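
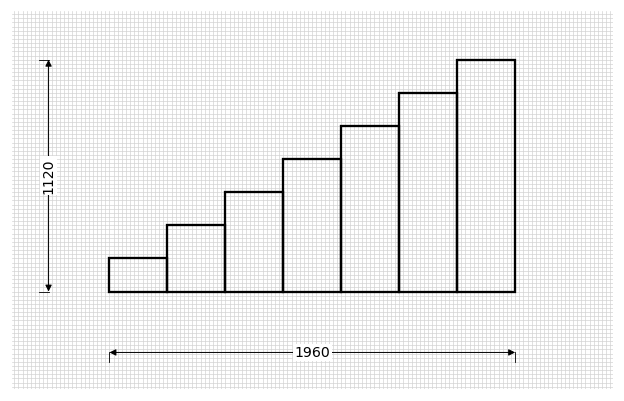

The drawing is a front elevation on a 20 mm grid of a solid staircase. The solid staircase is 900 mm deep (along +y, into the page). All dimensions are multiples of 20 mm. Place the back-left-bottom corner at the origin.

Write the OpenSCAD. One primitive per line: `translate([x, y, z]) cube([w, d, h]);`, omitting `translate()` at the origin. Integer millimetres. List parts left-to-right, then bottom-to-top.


cube([280, 900, 160]);
translate([280, 0, 0]) cube([280, 900, 320]);
translate([560, 0, 0]) cube([280, 900, 480]);
translate([840, 0, 0]) cube([280, 900, 640]);
translate([1120, 0, 0]) cube([280, 900, 800]);
translate([1400, 0, 0]) cube([280, 900, 960]);
translate([1680, 0, 0]) cube([280, 900, 1120]);


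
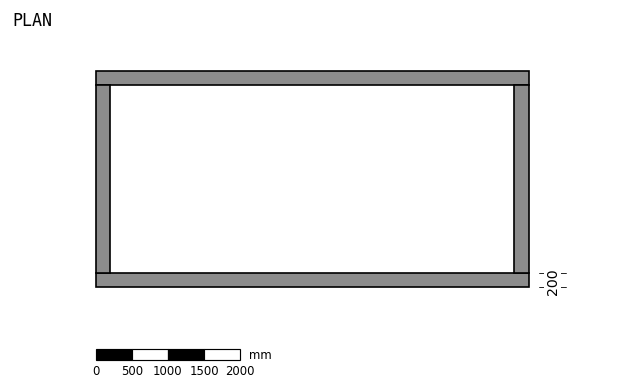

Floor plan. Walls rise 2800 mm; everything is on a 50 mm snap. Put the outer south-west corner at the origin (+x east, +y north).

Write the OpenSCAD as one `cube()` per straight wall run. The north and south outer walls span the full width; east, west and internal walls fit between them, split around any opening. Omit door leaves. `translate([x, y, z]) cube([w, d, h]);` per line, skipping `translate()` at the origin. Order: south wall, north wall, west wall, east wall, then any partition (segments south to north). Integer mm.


cube([6000, 200, 2800]);
translate([0, 2800, 0]) cube([6000, 200, 2800]);
translate([0, 200, 0]) cube([200, 2600, 2800]);
translate([5800, 200, 0]) cube([200, 2600, 2800]);


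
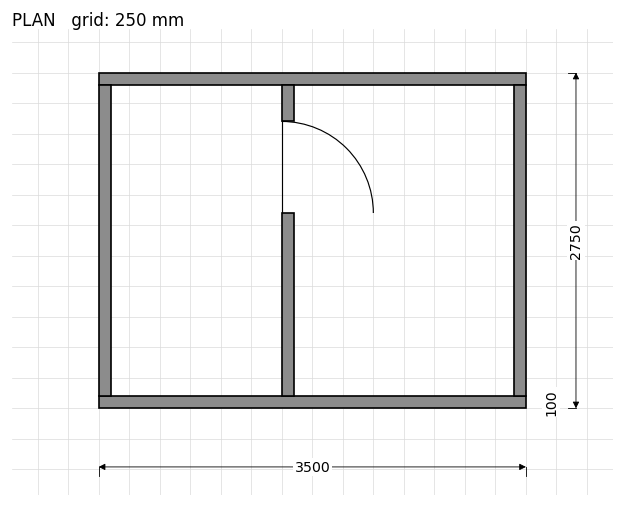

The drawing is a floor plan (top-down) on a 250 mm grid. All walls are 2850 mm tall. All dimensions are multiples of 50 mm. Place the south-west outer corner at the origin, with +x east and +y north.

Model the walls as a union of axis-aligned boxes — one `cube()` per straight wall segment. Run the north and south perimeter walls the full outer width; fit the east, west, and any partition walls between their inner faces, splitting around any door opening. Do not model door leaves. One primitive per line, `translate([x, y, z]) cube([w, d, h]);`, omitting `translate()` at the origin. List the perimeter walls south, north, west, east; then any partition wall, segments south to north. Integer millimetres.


cube([3500, 100, 2850]);
translate([0, 2650, 0]) cube([3500, 100, 2850]);
translate([0, 100, 0]) cube([100, 2550, 2850]);
translate([3400, 100, 0]) cube([100, 2550, 2850]);
translate([1500, 100, 0]) cube([100, 1500, 2850]);
translate([1500, 2350, 0]) cube([100, 300, 2850]);


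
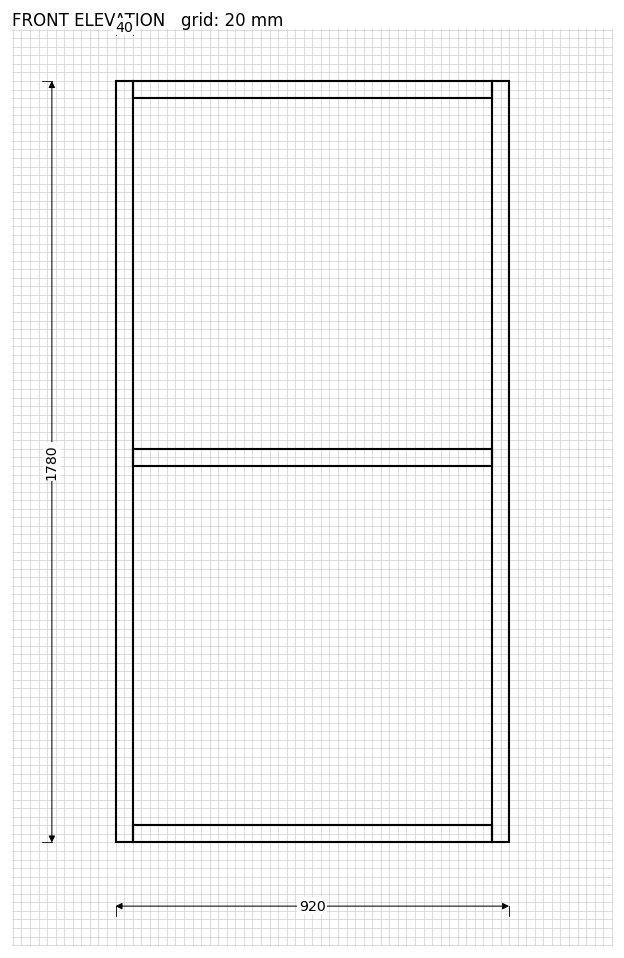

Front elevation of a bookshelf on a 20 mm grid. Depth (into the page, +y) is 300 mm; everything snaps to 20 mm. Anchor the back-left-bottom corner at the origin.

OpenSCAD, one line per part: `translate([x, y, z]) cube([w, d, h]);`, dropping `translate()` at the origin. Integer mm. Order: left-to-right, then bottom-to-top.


cube([40, 300, 1780]);
translate([40, 0, 0]) cube([840, 300, 40]);
translate([40, 0, 880]) cube([840, 300, 40]);
translate([40, 0, 1740]) cube([840, 300, 40]);
translate([880, 0, 0]) cube([40, 300, 1780]);


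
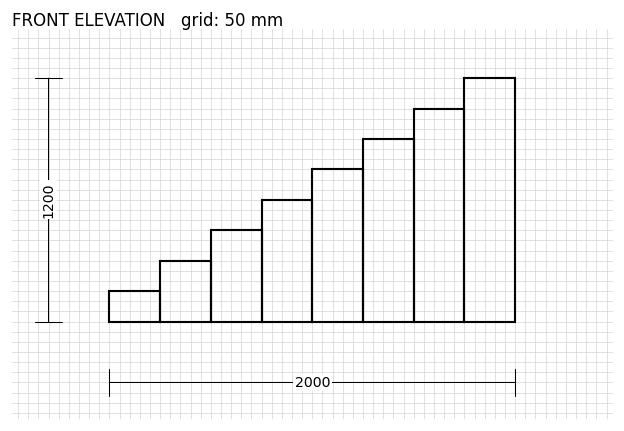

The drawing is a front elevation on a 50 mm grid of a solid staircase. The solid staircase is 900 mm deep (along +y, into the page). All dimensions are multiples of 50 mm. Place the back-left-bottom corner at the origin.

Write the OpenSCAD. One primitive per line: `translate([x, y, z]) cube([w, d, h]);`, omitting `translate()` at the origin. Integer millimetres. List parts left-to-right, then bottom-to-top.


cube([250, 900, 150]);
translate([250, 0, 0]) cube([250, 900, 300]);
translate([500, 0, 0]) cube([250, 900, 450]);
translate([750, 0, 0]) cube([250, 900, 600]);
translate([1000, 0, 0]) cube([250, 900, 750]);
translate([1250, 0, 0]) cube([250, 900, 900]);
translate([1500, 0, 0]) cube([250, 900, 1050]);
translate([1750, 0, 0]) cube([250, 900, 1200]);


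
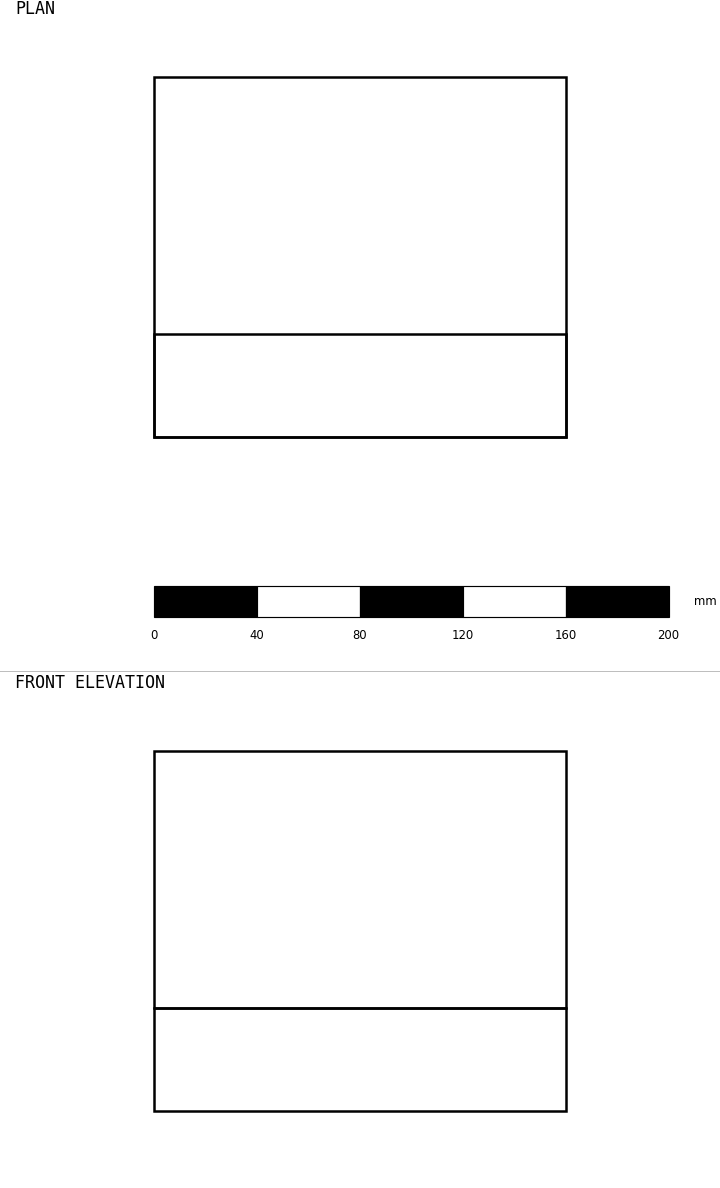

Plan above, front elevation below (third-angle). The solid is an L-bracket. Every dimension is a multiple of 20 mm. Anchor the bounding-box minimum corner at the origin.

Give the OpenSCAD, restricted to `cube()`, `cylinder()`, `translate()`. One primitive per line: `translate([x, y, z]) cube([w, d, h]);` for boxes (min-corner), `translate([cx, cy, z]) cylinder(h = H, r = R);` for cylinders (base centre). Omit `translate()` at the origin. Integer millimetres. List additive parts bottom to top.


cube([160, 140, 40]);
translate([0, 0, 40]) cube([160, 40, 100]);


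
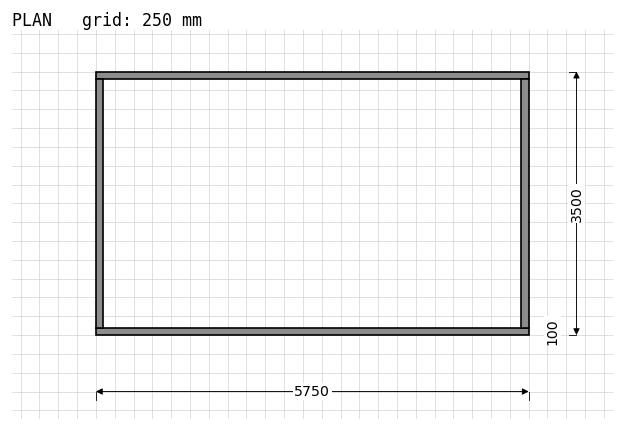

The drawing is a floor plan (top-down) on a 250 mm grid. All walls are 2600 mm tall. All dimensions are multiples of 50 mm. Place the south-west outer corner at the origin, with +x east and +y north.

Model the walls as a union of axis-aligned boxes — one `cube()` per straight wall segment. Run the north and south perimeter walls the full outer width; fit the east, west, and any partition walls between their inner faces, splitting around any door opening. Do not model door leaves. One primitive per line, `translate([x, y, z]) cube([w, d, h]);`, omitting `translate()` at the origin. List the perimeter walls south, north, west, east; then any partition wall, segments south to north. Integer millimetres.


cube([5750, 100, 2600]);
translate([0, 3400, 0]) cube([5750, 100, 2600]);
translate([0, 100, 0]) cube([100, 3300, 2600]);
translate([5650, 100, 0]) cube([100, 3300, 2600]);


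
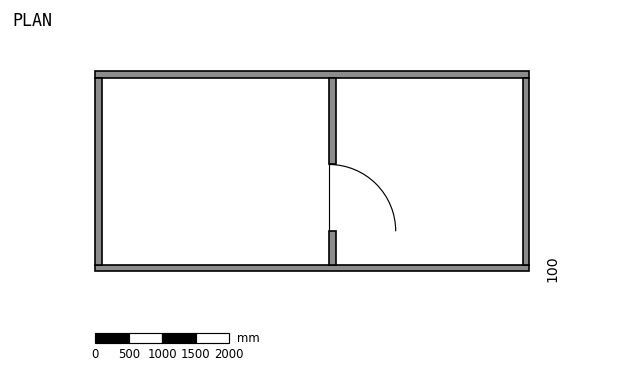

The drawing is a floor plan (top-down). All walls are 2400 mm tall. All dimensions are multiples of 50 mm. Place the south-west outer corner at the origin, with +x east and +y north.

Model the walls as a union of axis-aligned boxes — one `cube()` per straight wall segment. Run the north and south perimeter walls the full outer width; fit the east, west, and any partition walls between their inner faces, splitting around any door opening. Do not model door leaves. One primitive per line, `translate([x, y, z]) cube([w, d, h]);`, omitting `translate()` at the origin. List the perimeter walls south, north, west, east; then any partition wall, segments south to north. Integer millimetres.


cube([6500, 100, 2400]);
translate([0, 2900, 0]) cube([6500, 100, 2400]);
translate([0, 100, 0]) cube([100, 2800, 2400]);
translate([6400, 100, 0]) cube([100, 2800, 2400]);
translate([3500, 100, 0]) cube([100, 500, 2400]);
translate([3500, 1600, 0]) cube([100, 1300, 2400]);


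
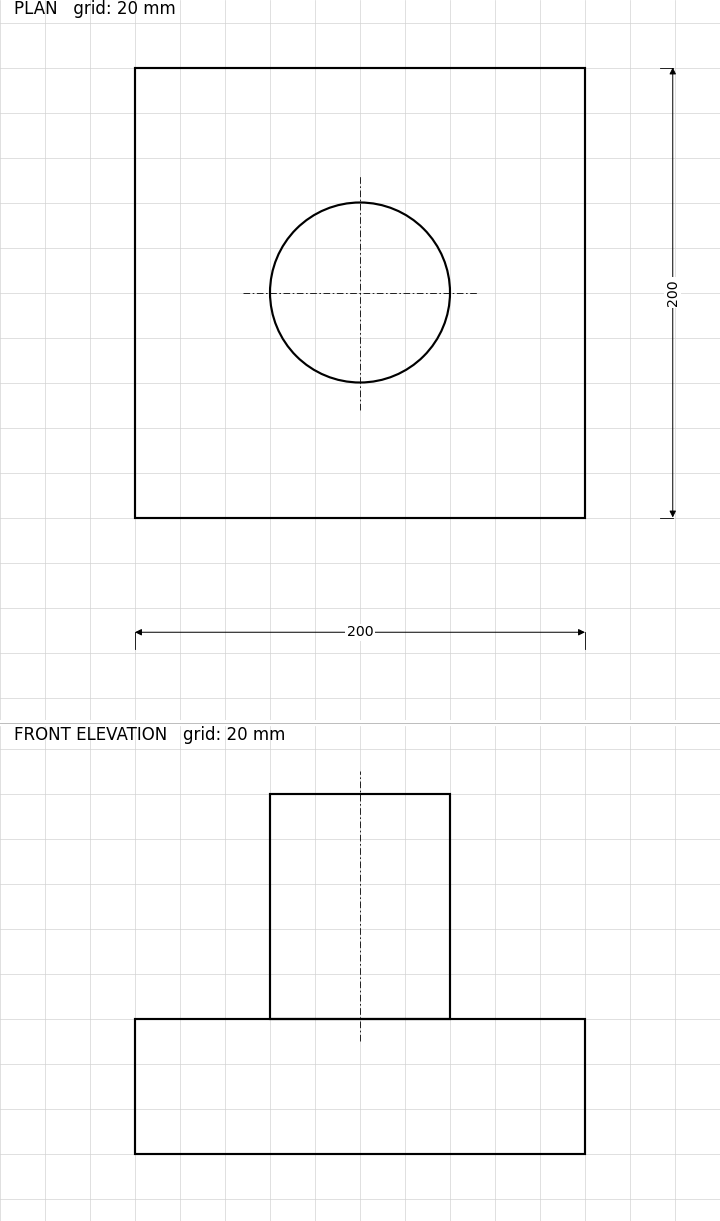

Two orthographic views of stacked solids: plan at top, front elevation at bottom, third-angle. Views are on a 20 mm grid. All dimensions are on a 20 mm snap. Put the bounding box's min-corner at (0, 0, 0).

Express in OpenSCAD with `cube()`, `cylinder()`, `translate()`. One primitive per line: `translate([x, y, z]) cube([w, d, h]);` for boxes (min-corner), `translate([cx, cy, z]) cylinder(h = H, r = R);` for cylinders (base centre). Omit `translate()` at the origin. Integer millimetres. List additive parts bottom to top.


cube([200, 200, 60]);
translate([100, 100, 60]) cylinder(h = 100, r = 40);


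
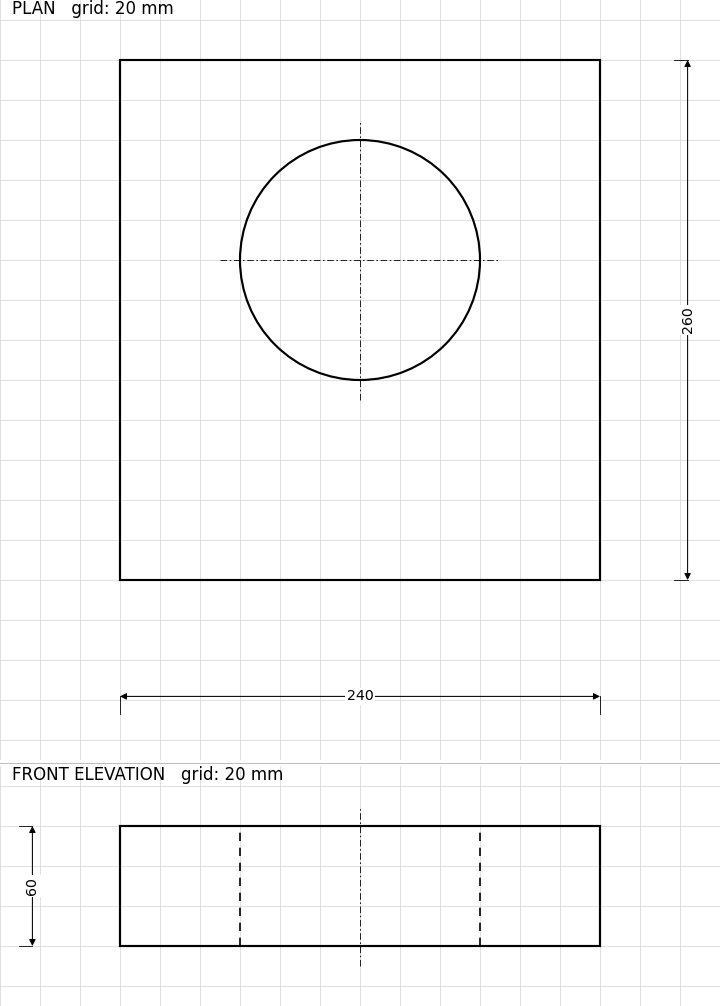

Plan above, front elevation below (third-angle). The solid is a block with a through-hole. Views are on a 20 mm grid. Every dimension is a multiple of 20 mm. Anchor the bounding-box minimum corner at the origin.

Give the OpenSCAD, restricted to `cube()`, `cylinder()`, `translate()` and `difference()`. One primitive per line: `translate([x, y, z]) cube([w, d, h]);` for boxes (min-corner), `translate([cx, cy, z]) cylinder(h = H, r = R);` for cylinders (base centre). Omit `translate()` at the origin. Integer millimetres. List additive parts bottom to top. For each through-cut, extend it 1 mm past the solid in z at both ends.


difference() {
  cube([240, 260, 60]);
  translate([120, 160, -1]) cylinder(h = 62, r = 60);
}


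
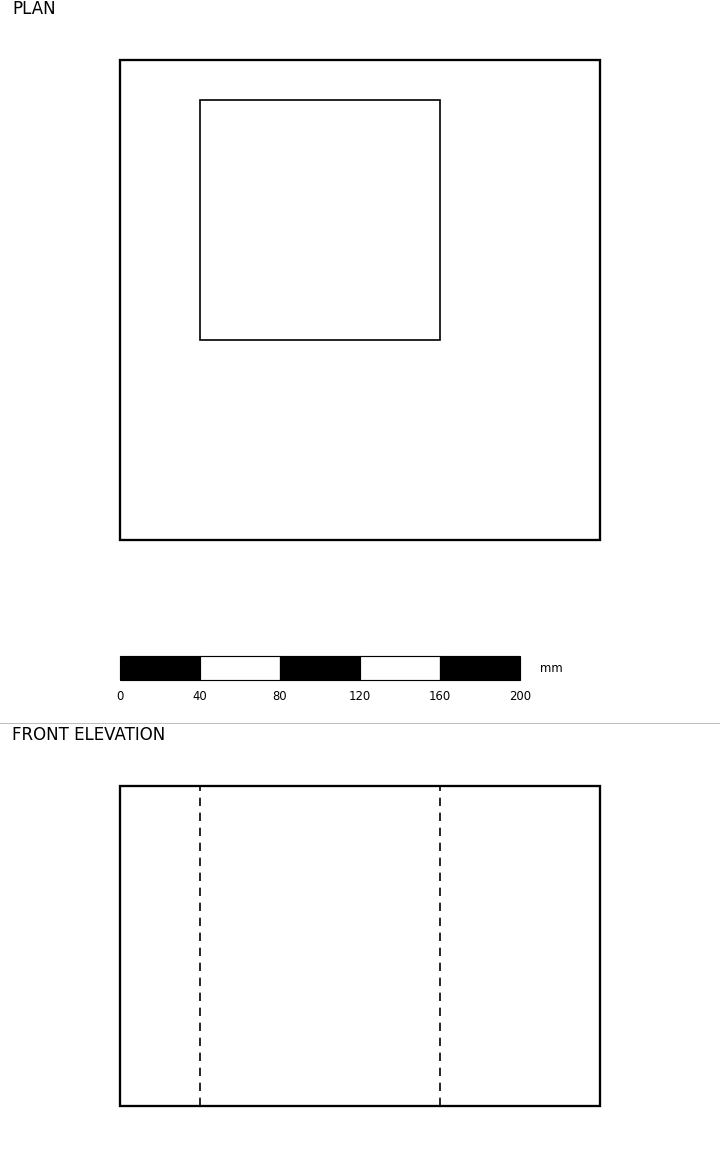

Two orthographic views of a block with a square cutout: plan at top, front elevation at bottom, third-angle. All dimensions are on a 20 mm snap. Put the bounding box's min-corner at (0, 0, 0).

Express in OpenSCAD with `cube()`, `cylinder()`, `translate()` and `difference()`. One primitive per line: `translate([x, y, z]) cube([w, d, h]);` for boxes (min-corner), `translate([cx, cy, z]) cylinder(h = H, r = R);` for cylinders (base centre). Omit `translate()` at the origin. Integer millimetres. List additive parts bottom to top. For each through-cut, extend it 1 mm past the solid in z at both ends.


difference() {
  cube([240, 240, 160]);
  translate([40, 100, -1]) cube([120, 120, 162]);
}


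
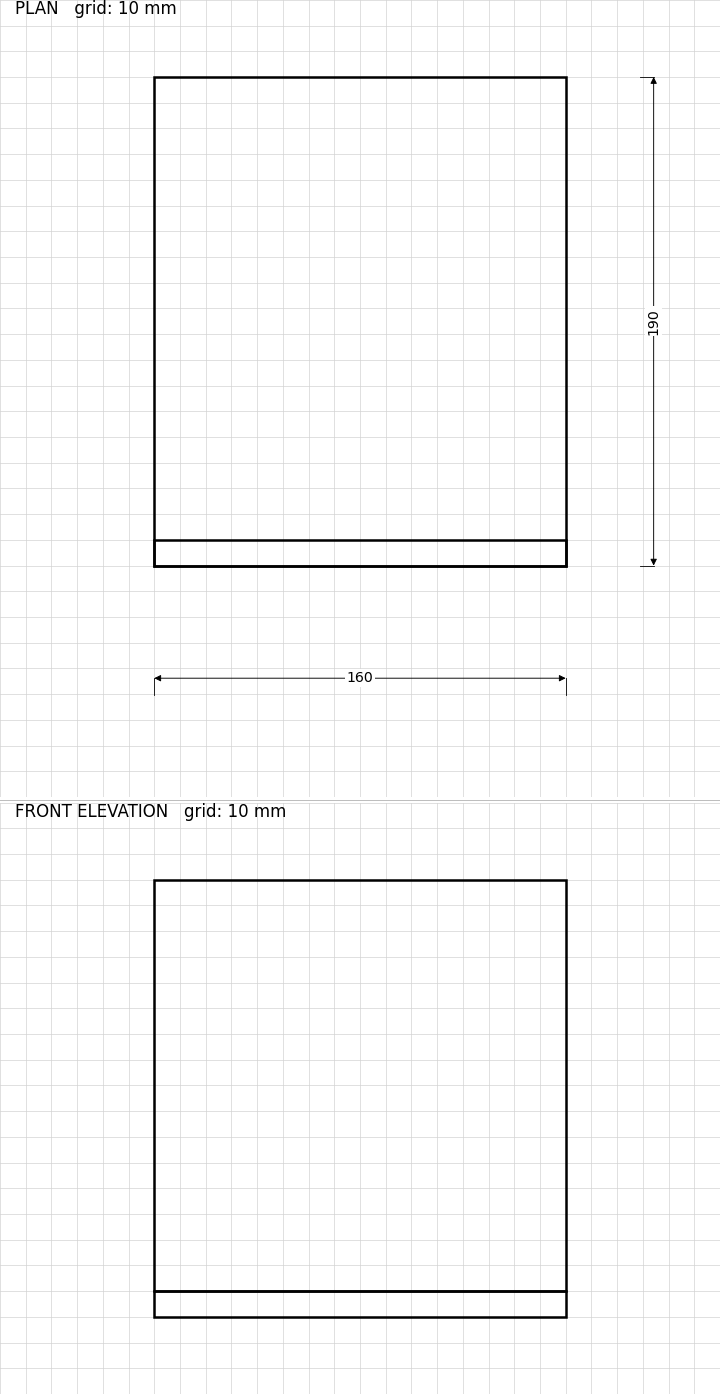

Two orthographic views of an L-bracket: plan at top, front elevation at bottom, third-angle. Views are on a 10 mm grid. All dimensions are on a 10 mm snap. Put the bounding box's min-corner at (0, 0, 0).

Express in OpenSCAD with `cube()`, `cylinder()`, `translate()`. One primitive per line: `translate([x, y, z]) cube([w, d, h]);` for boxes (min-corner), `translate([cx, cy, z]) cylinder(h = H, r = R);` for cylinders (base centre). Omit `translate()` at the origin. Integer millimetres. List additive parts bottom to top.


cube([160, 190, 10]);
translate([0, 0, 10]) cube([160, 10, 160]);


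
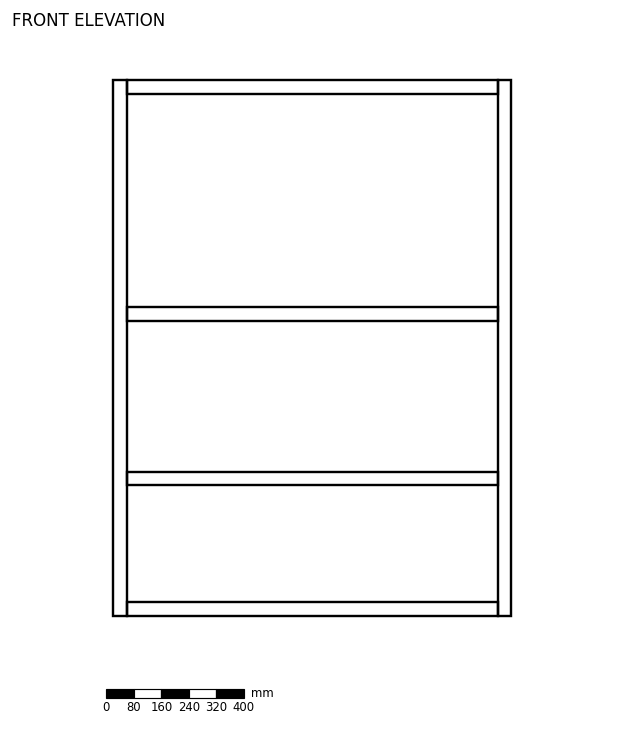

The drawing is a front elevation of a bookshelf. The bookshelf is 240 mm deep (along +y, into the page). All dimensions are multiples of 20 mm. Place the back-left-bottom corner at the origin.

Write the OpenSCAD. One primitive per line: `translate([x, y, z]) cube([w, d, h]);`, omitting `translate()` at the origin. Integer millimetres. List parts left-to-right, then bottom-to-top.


cube([40, 240, 1560]);
translate([40, 0, 0]) cube([1080, 240, 40]);
translate([40, 0, 380]) cube([1080, 240, 40]);
translate([40, 0, 860]) cube([1080, 240, 40]);
translate([40, 0, 1520]) cube([1080, 240, 40]);
translate([1120, 0, 0]) cube([40, 240, 1560]);


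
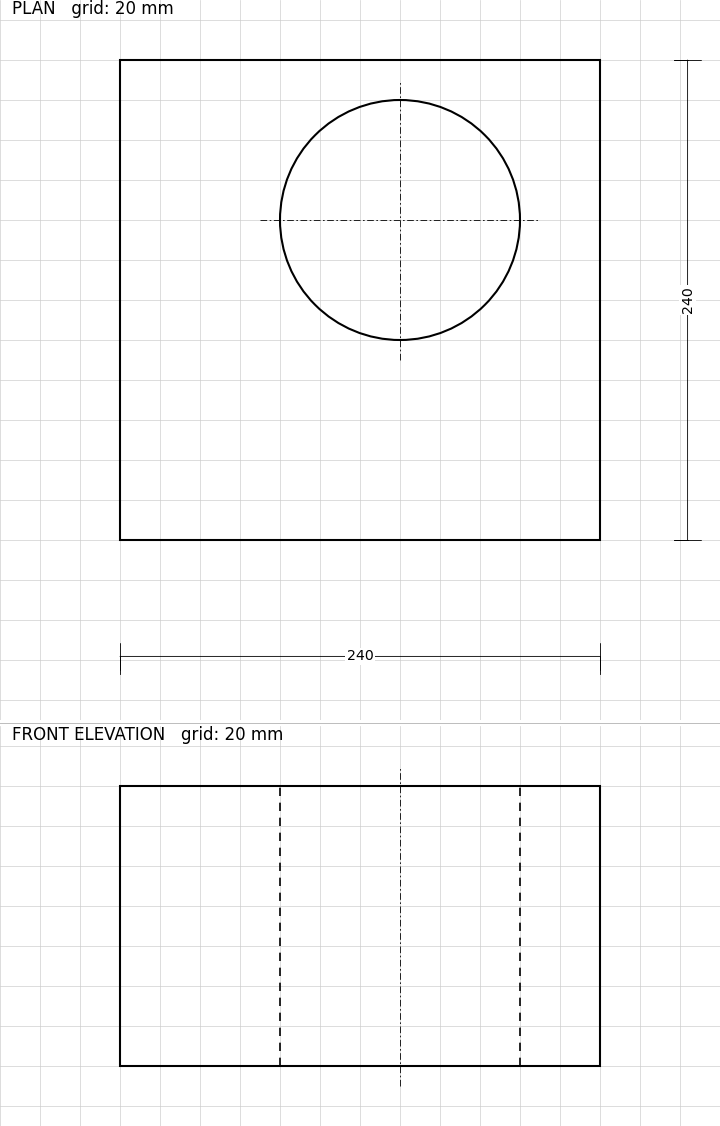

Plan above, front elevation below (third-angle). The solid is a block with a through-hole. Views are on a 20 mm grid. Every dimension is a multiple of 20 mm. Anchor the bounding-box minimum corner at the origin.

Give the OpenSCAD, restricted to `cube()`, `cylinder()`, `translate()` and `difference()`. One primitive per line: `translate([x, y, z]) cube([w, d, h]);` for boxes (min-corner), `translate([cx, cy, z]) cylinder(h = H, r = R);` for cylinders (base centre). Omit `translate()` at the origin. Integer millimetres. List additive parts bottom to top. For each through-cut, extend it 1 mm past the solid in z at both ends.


difference() {
  cube([240, 240, 140]);
  translate([140, 160, -1]) cylinder(h = 142, r = 60);
}


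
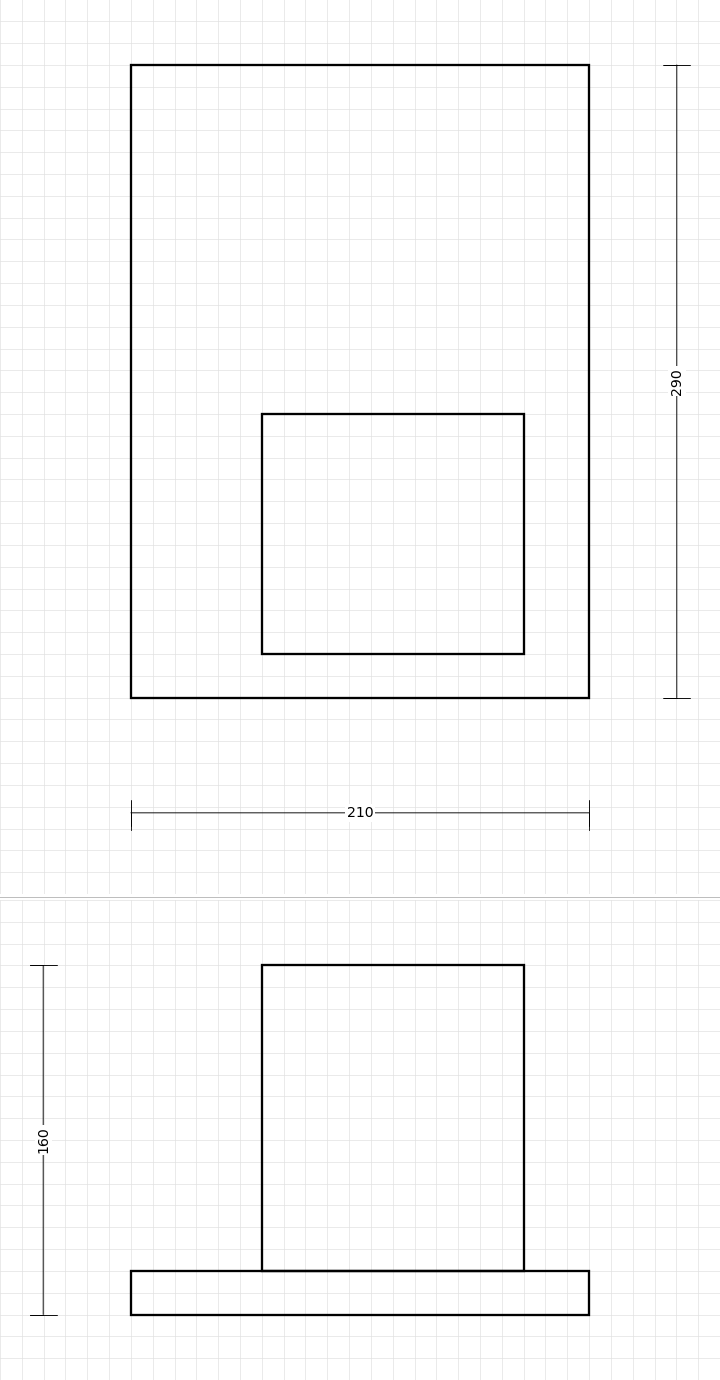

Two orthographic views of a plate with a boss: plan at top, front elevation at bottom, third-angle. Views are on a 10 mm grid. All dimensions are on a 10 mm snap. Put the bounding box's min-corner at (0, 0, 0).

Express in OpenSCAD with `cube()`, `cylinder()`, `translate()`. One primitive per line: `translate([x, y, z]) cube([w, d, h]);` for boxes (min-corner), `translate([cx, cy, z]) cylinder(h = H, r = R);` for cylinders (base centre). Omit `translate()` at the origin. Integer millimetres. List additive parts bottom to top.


cube([210, 290, 20]);
translate([60, 20, 20]) cube([120, 110, 140]);


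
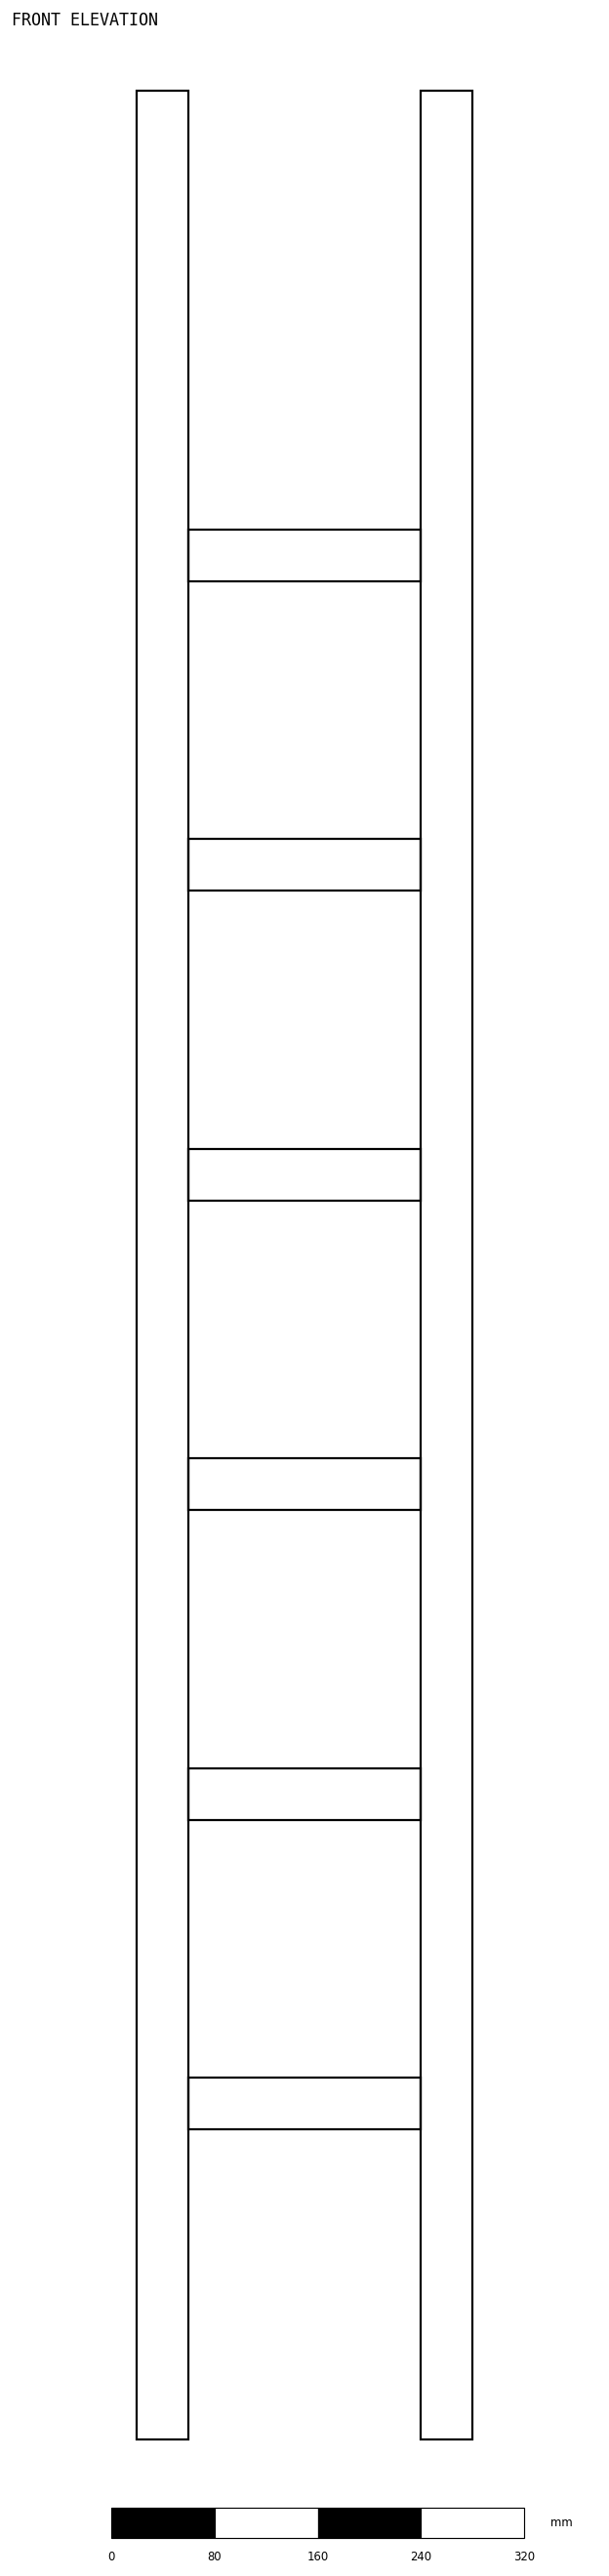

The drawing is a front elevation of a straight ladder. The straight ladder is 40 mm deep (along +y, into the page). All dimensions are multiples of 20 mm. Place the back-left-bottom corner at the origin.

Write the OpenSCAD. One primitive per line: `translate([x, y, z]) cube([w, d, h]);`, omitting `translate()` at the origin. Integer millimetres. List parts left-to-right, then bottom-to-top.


cube([40, 40, 1820]);
translate([40, 0, 240]) cube([180, 40, 40]);
translate([40, 0, 480]) cube([180, 40, 40]);
translate([40, 0, 720]) cube([180, 40, 40]);
translate([40, 0, 960]) cube([180, 40, 40]);
translate([40, 0, 1200]) cube([180, 40, 40]);
translate([40, 0, 1440]) cube([180, 40, 40]);
translate([220, 0, 0]) cube([40, 40, 1820]);


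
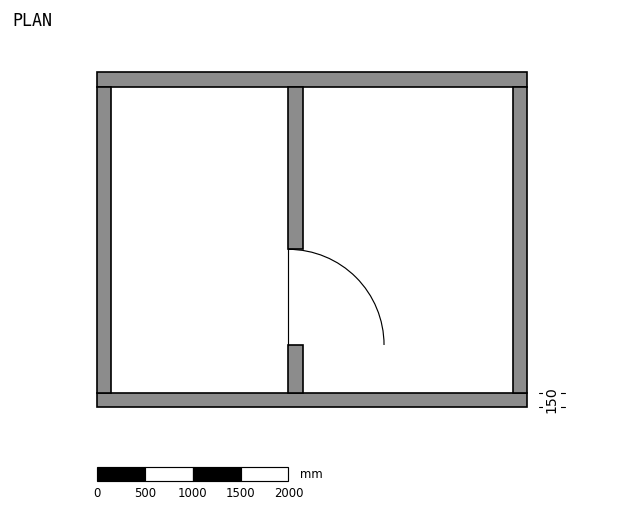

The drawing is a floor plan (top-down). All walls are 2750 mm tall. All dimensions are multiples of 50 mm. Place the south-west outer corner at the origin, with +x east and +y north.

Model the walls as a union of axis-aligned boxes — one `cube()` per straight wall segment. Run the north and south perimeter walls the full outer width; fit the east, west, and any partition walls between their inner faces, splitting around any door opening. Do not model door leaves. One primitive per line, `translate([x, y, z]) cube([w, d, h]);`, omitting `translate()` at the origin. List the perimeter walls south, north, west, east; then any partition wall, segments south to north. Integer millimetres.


cube([4500, 150, 2750]);
translate([0, 3350, 0]) cube([4500, 150, 2750]);
translate([0, 150, 0]) cube([150, 3200, 2750]);
translate([4350, 150, 0]) cube([150, 3200, 2750]);
translate([2000, 150, 0]) cube([150, 500, 2750]);
translate([2000, 1650, 0]) cube([150, 1700, 2750]);


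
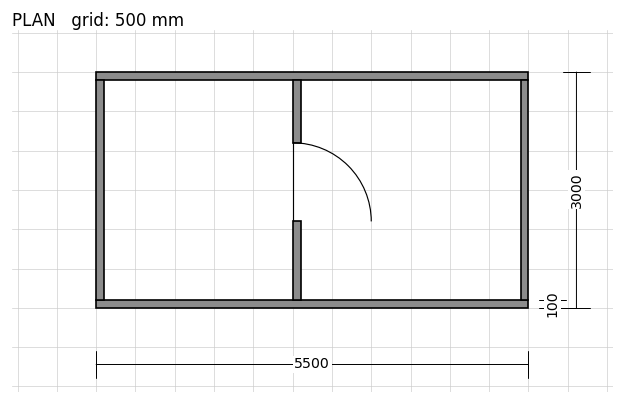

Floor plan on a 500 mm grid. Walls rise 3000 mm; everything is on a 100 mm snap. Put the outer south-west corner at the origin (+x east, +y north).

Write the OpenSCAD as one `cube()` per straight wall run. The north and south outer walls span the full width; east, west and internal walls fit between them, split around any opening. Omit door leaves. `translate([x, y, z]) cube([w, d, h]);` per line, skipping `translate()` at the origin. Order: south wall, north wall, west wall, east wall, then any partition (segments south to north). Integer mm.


cube([5500, 100, 3000]);
translate([0, 2900, 0]) cube([5500, 100, 3000]);
translate([0, 100, 0]) cube([100, 2800, 3000]);
translate([5400, 100, 0]) cube([100, 2800, 3000]);
translate([2500, 100, 0]) cube([100, 1000, 3000]);
translate([2500, 2100, 0]) cube([100, 800, 3000]);


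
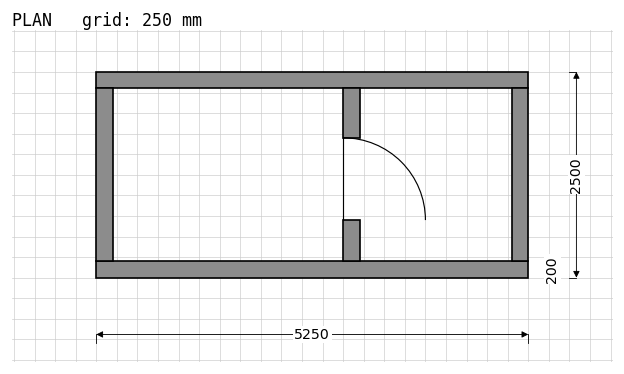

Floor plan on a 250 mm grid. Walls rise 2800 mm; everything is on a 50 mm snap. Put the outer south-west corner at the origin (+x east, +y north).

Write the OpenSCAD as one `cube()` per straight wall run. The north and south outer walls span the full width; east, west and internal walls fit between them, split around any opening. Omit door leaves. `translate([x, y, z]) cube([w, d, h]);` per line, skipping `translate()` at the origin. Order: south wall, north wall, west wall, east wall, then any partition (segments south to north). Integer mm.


cube([5250, 200, 2800]);
translate([0, 2300, 0]) cube([5250, 200, 2800]);
translate([0, 200, 0]) cube([200, 2100, 2800]);
translate([5050, 200, 0]) cube([200, 2100, 2800]);
translate([3000, 200, 0]) cube([200, 500, 2800]);
translate([3000, 1700, 0]) cube([200, 600, 2800]);


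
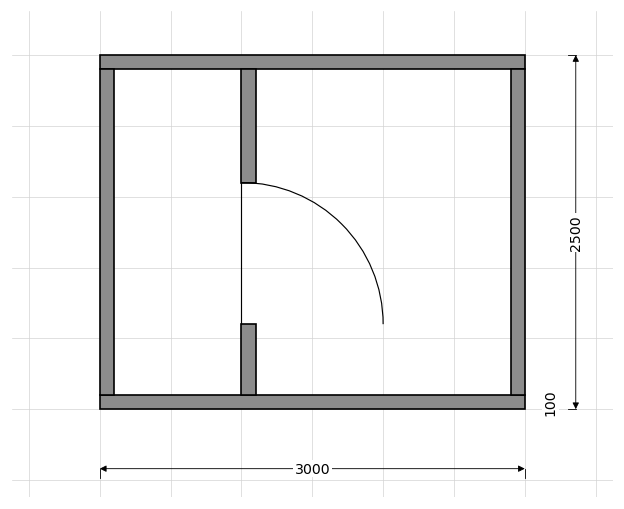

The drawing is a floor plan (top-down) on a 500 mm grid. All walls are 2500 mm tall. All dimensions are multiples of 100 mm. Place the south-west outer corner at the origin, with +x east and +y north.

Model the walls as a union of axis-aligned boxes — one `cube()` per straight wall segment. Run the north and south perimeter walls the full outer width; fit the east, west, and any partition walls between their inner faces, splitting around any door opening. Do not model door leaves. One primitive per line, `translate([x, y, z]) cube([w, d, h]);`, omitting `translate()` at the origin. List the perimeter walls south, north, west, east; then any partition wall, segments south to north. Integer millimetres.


cube([3000, 100, 2500]);
translate([0, 2400, 0]) cube([3000, 100, 2500]);
translate([0, 100, 0]) cube([100, 2300, 2500]);
translate([2900, 100, 0]) cube([100, 2300, 2500]);
translate([1000, 100, 0]) cube([100, 500, 2500]);
translate([1000, 1600, 0]) cube([100, 800, 2500]);


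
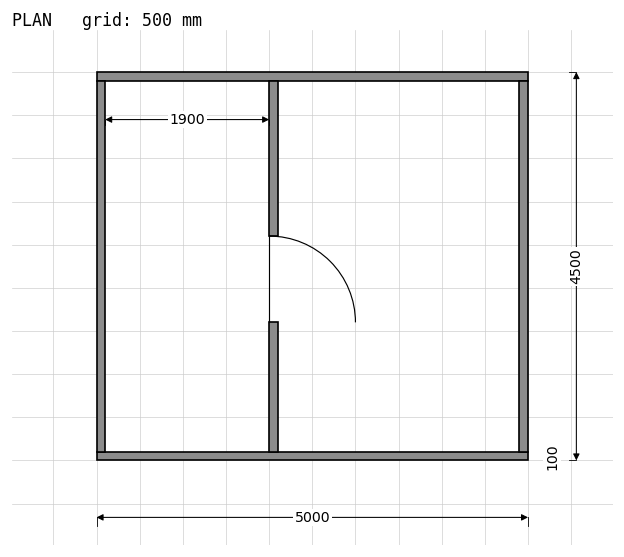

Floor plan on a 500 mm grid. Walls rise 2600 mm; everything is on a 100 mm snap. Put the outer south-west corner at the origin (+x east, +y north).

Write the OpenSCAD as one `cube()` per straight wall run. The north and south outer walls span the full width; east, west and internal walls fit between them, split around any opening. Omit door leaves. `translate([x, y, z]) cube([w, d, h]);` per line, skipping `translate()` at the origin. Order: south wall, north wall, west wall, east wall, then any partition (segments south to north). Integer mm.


cube([5000, 100, 2600]);
translate([0, 4400, 0]) cube([5000, 100, 2600]);
translate([0, 100, 0]) cube([100, 4300, 2600]);
translate([4900, 100, 0]) cube([100, 4300, 2600]);
translate([2000, 100, 0]) cube([100, 1500, 2600]);
translate([2000, 2600, 0]) cube([100, 1800, 2600]);


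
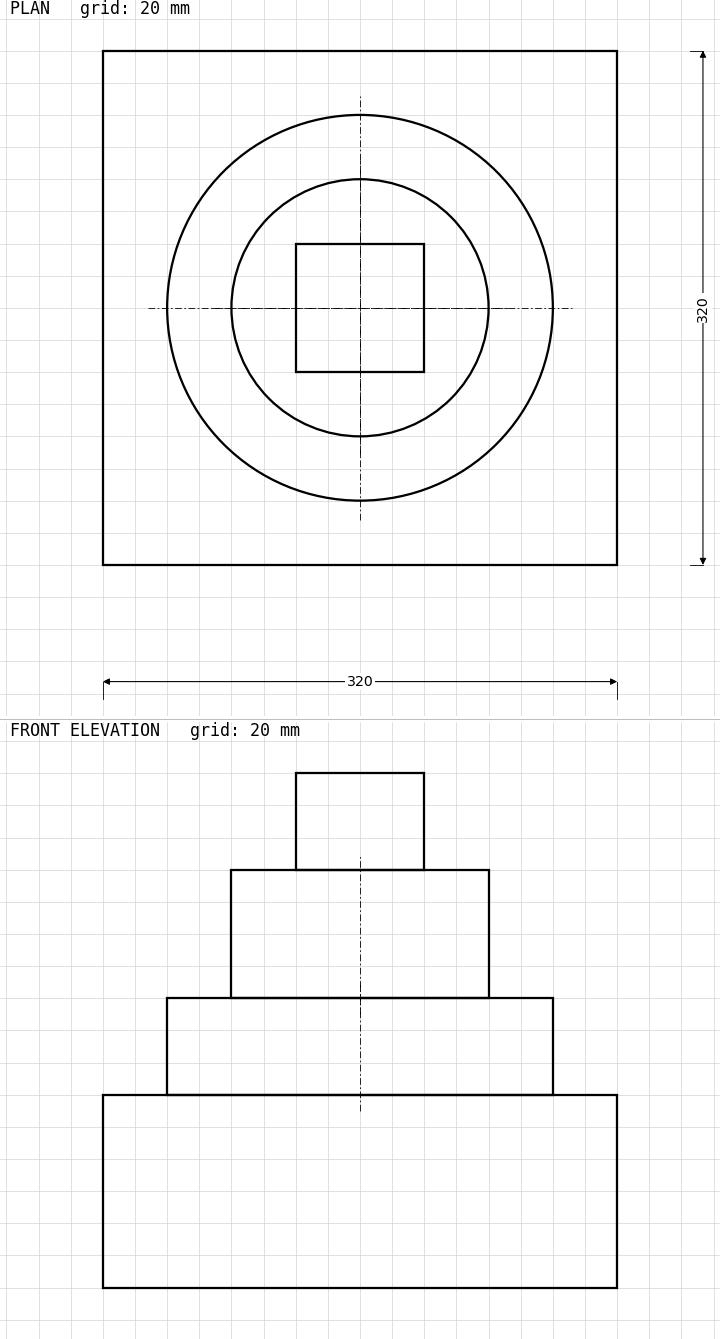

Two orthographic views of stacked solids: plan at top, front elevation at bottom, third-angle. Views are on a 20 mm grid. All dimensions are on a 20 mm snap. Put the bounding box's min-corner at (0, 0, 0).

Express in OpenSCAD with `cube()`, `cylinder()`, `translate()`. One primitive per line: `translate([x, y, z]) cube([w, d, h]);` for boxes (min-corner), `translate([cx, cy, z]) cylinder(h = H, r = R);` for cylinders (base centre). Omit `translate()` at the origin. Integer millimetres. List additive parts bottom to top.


cube([320, 320, 120]);
translate([160, 160, 120]) cylinder(h = 60, r = 120);
translate([160, 160, 180]) cylinder(h = 80, r = 80);
translate([120, 120, 260]) cube([80, 80, 60]);


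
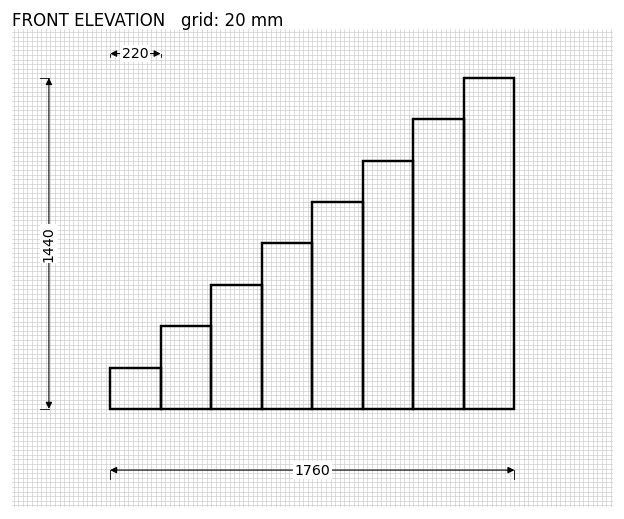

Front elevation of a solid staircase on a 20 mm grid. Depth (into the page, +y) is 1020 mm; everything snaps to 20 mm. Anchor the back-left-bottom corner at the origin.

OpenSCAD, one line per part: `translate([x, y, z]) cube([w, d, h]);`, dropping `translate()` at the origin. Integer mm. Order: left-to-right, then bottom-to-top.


cube([220, 1020, 180]);
translate([220, 0, 0]) cube([220, 1020, 360]);
translate([440, 0, 0]) cube([220, 1020, 540]);
translate([660, 0, 0]) cube([220, 1020, 720]);
translate([880, 0, 0]) cube([220, 1020, 900]);
translate([1100, 0, 0]) cube([220, 1020, 1080]);
translate([1320, 0, 0]) cube([220, 1020, 1260]);
translate([1540, 0, 0]) cube([220, 1020, 1440]);


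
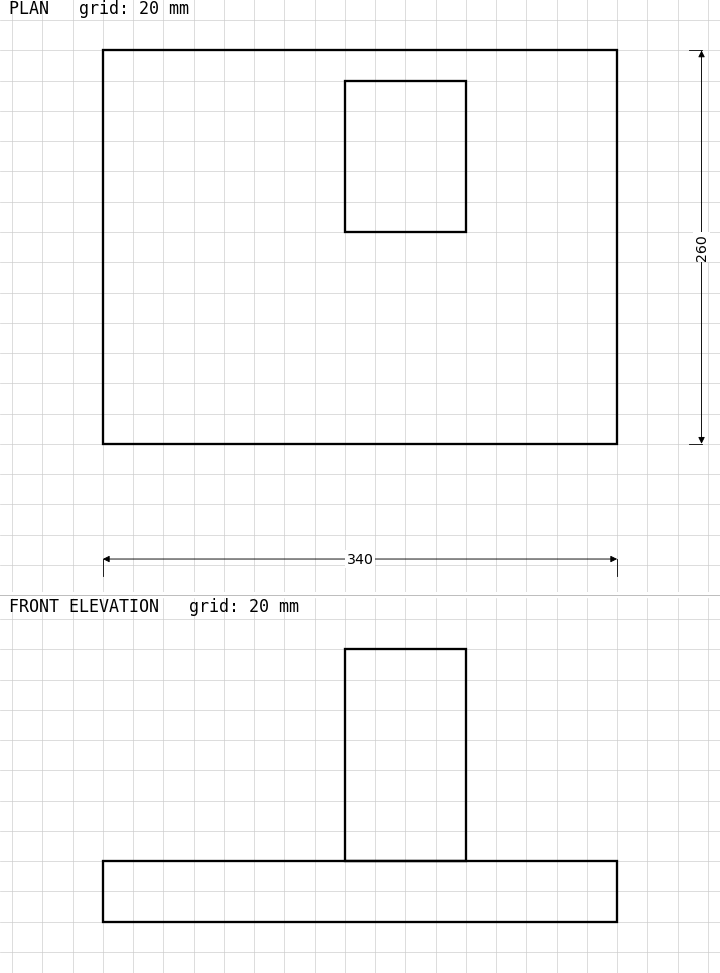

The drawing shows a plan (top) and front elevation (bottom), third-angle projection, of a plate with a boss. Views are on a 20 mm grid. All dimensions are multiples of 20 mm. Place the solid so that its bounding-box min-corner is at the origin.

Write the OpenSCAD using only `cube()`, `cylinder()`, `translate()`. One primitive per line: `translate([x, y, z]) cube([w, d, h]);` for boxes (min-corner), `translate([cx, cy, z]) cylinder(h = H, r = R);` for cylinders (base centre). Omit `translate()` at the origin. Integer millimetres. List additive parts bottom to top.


cube([340, 260, 40]);
translate([160, 140, 40]) cube([80, 100, 140]);


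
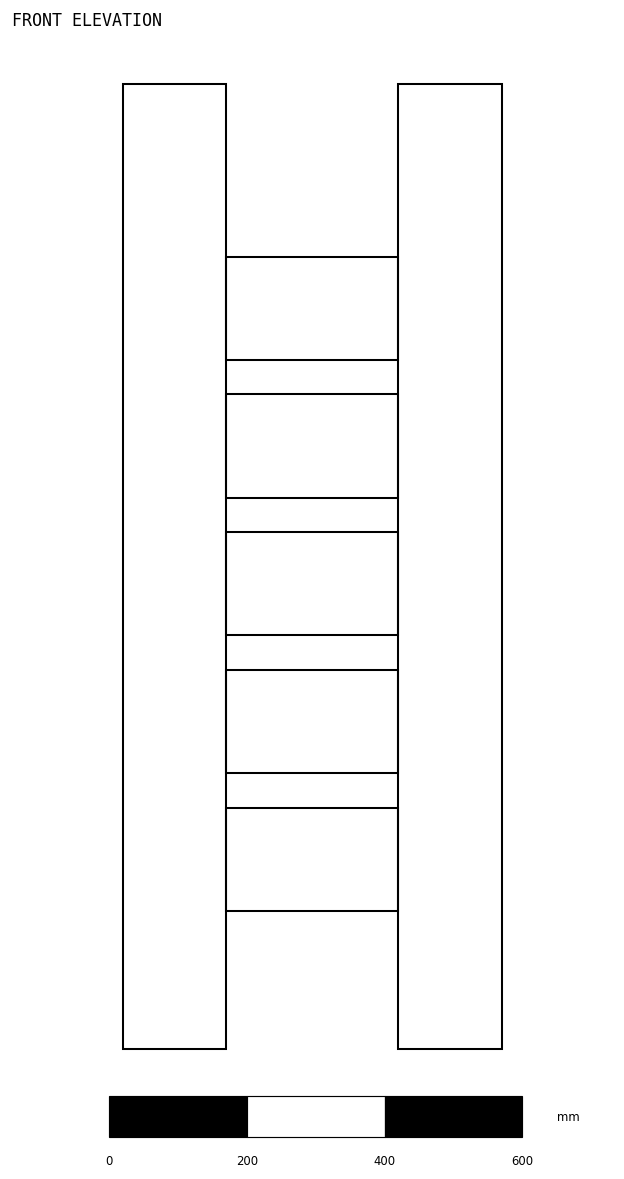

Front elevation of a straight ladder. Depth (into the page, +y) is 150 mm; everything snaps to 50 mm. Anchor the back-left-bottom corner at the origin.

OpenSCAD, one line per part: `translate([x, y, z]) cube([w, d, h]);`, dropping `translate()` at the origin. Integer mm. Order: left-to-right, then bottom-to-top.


cube([150, 150, 1400]);
translate([150, 0, 200]) cube([250, 150, 150]);
translate([150, 0, 400]) cube([250, 150, 150]);
translate([150, 0, 600]) cube([250, 150, 150]);
translate([150, 0, 800]) cube([250, 150, 150]);
translate([150, 0, 1000]) cube([250, 150, 150]);
translate([400, 0, 0]) cube([150, 150, 1400]);


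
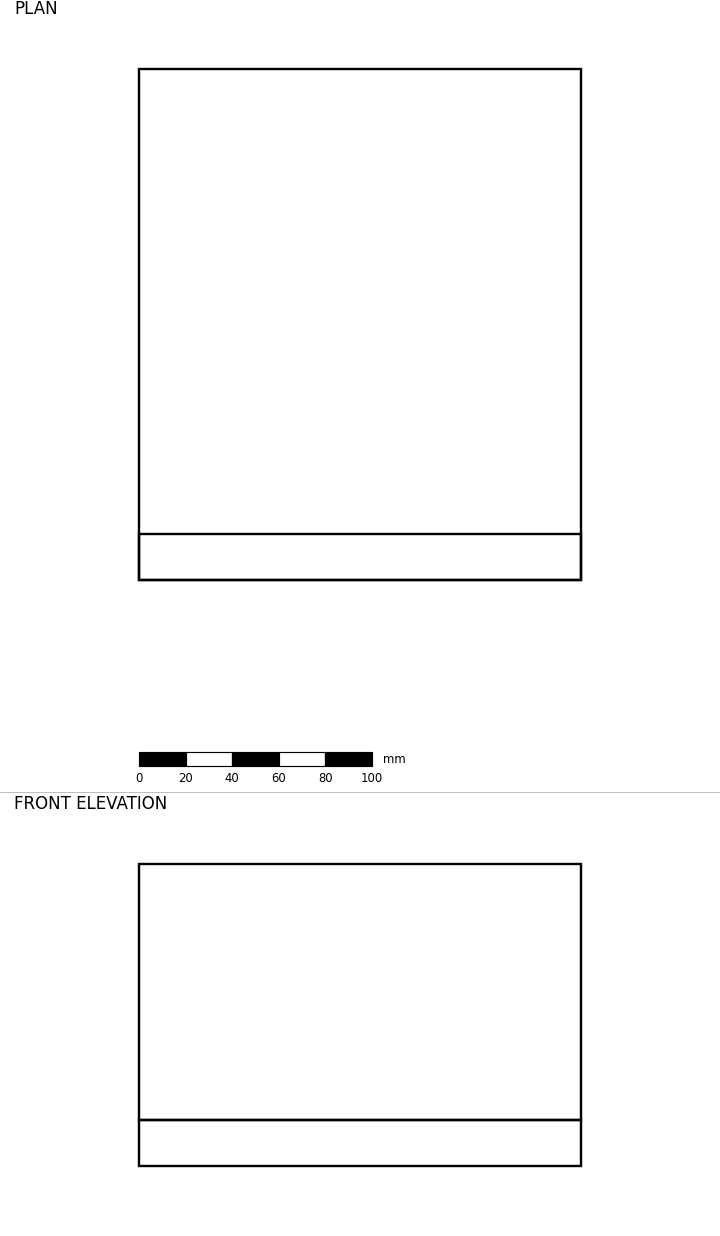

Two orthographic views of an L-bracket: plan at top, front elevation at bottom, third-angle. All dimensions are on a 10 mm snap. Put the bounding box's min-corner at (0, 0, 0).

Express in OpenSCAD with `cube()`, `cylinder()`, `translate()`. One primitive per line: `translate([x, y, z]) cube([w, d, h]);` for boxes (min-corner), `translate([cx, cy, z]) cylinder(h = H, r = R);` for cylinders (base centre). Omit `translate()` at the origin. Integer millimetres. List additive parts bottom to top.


cube([190, 220, 20]);
translate([0, 0, 20]) cube([190, 20, 110]);


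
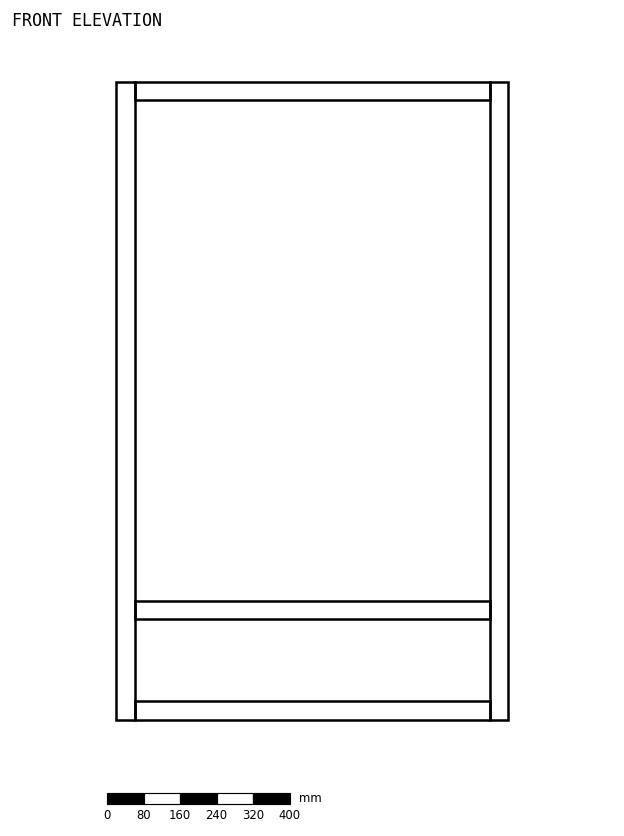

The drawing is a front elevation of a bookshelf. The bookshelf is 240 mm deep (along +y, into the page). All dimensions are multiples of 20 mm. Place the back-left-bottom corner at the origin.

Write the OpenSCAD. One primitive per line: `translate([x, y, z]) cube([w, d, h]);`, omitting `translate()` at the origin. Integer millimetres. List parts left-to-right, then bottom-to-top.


cube([40, 240, 1400]);
translate([40, 0, 0]) cube([780, 240, 40]);
translate([40, 0, 220]) cube([780, 240, 40]);
translate([40, 0, 1360]) cube([780, 240, 40]);
translate([820, 0, 0]) cube([40, 240, 1400]);


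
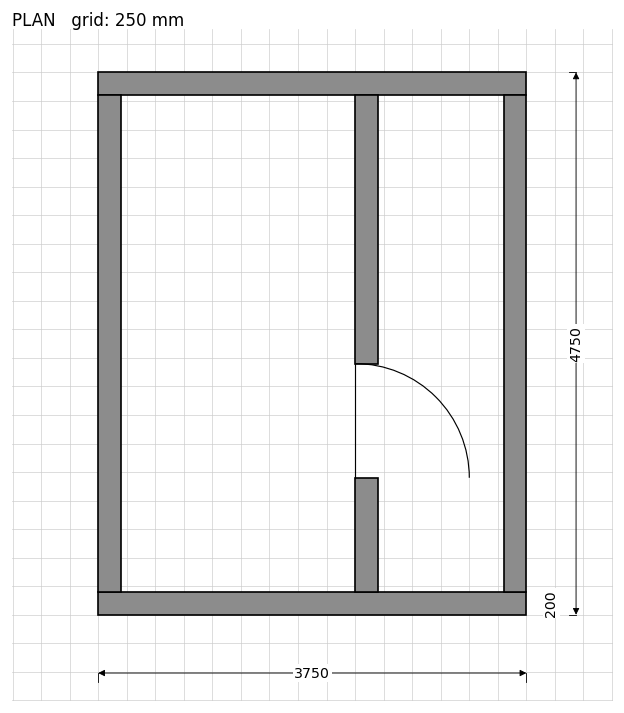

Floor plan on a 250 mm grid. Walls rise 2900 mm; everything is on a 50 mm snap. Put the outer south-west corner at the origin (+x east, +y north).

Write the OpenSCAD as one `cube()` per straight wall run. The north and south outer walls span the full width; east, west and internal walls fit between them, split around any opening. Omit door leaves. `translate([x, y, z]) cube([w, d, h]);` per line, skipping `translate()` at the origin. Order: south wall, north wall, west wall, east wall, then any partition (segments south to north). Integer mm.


cube([3750, 200, 2900]);
translate([0, 4550, 0]) cube([3750, 200, 2900]);
translate([0, 200, 0]) cube([200, 4350, 2900]);
translate([3550, 200, 0]) cube([200, 4350, 2900]);
translate([2250, 200, 0]) cube([200, 1000, 2900]);
translate([2250, 2200, 0]) cube([200, 2350, 2900]);


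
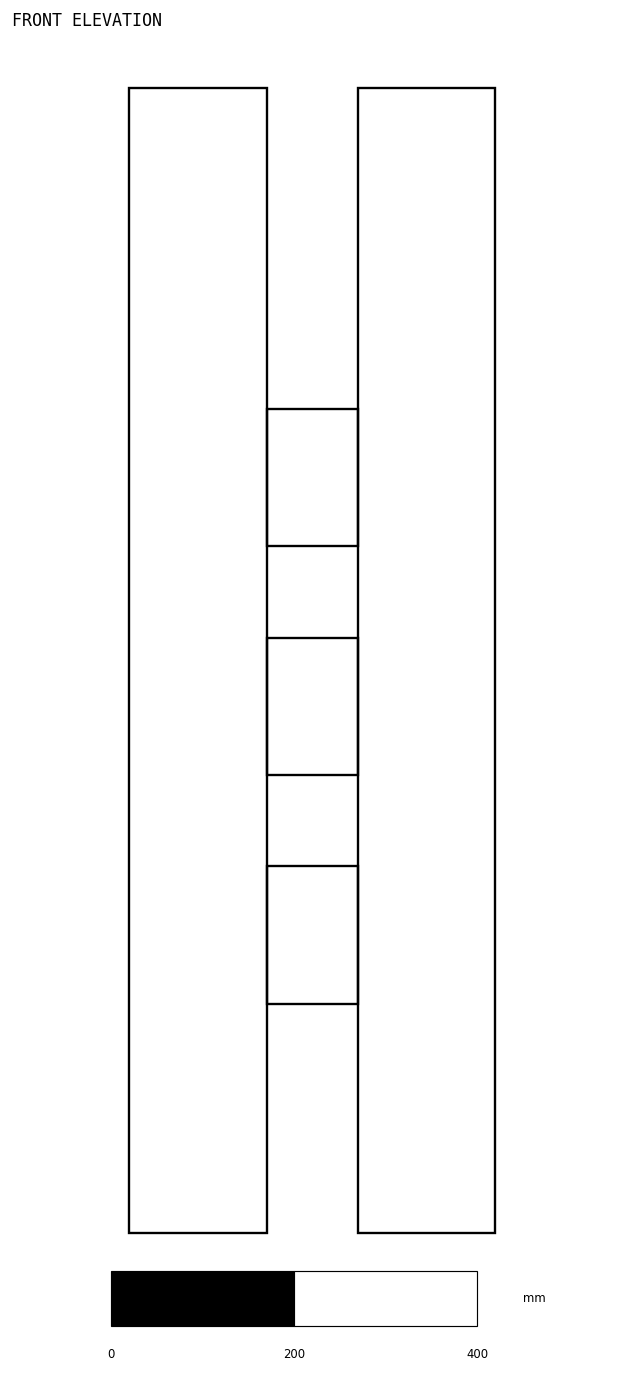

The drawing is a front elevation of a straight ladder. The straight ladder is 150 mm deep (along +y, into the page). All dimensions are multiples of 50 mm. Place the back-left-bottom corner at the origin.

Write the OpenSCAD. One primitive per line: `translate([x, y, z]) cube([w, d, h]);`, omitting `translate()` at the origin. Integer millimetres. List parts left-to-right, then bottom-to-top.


cube([150, 150, 1250]);
translate([150, 0, 250]) cube([100, 150, 150]);
translate([150, 0, 500]) cube([100, 150, 150]);
translate([150, 0, 750]) cube([100, 150, 150]);
translate([250, 0, 0]) cube([150, 150, 1250]);


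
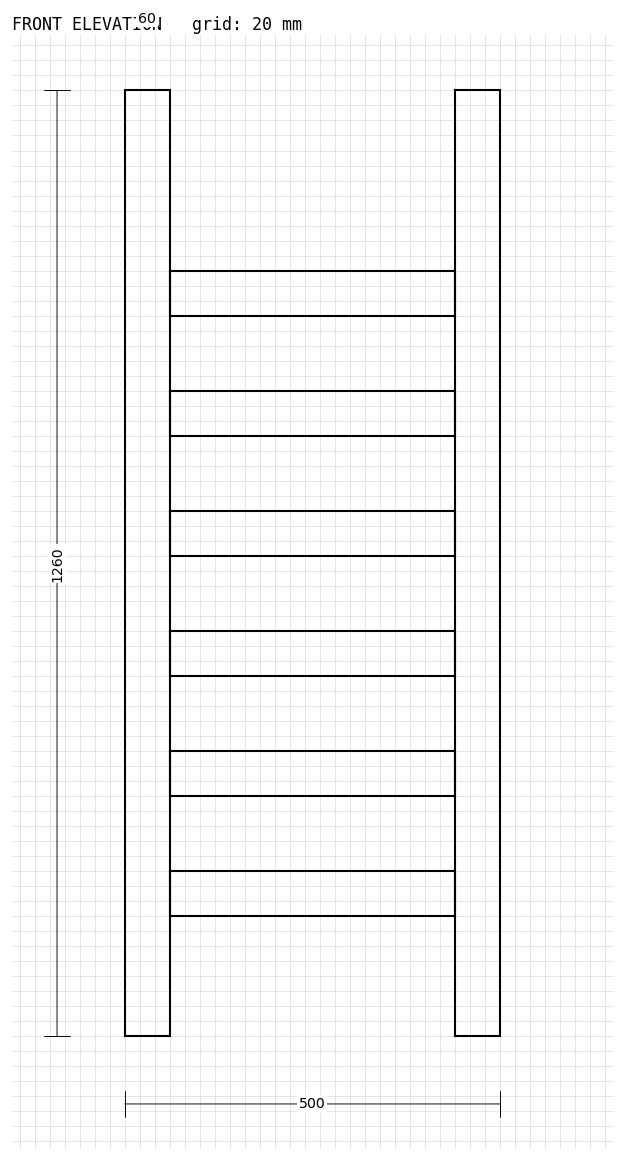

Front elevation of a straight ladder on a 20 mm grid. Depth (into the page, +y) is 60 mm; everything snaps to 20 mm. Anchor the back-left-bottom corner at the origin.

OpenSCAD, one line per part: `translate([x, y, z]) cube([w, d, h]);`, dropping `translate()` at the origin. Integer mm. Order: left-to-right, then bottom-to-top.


cube([60, 60, 1260]);
translate([60, 0, 160]) cube([380, 60, 60]);
translate([60, 0, 320]) cube([380, 60, 60]);
translate([60, 0, 480]) cube([380, 60, 60]);
translate([60, 0, 640]) cube([380, 60, 60]);
translate([60, 0, 800]) cube([380, 60, 60]);
translate([60, 0, 960]) cube([380, 60, 60]);
translate([440, 0, 0]) cube([60, 60, 1260]);


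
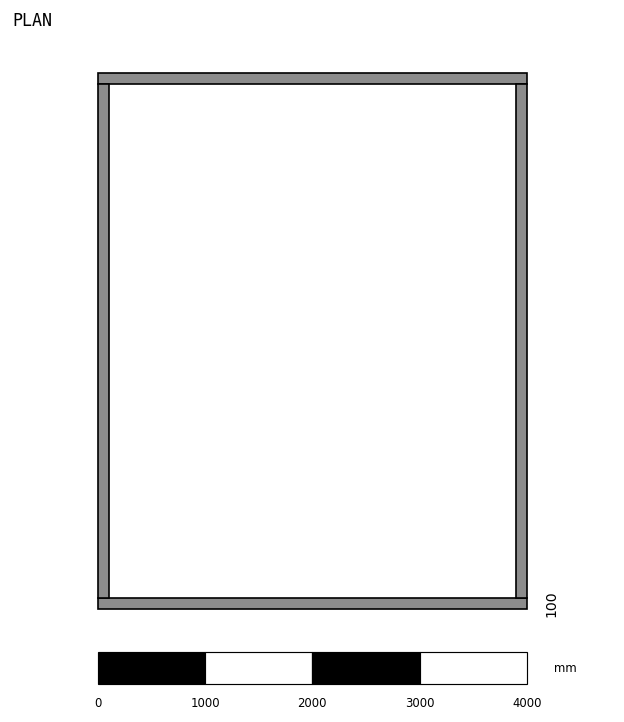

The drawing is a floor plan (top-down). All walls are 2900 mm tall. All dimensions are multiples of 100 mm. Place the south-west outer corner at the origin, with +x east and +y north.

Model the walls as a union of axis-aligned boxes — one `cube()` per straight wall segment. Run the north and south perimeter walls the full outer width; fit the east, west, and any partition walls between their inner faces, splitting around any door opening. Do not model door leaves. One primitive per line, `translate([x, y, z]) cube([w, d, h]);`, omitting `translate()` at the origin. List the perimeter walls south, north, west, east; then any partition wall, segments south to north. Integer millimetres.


cube([4000, 100, 2900]);
translate([0, 4900, 0]) cube([4000, 100, 2900]);
translate([0, 100, 0]) cube([100, 4800, 2900]);
translate([3900, 100, 0]) cube([100, 4800, 2900]);


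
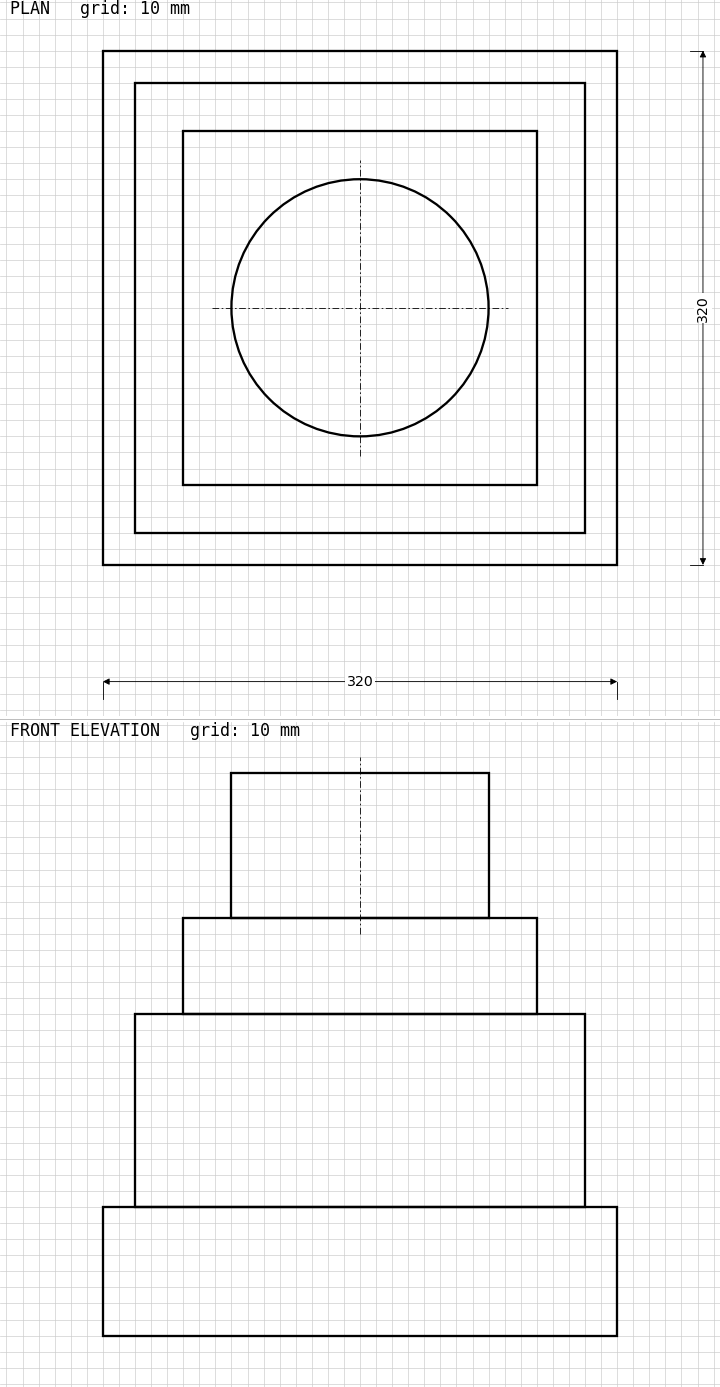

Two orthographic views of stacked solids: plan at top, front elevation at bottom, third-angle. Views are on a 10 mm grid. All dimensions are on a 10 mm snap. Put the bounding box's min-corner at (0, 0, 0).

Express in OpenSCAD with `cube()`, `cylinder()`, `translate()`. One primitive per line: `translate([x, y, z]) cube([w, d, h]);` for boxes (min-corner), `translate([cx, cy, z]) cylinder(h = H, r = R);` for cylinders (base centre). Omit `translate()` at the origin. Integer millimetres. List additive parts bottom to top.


cube([320, 320, 80]);
translate([20, 20, 80]) cube([280, 280, 120]);
translate([50, 50, 200]) cube([220, 220, 60]);
translate([160, 160, 260]) cylinder(h = 90, r = 80);


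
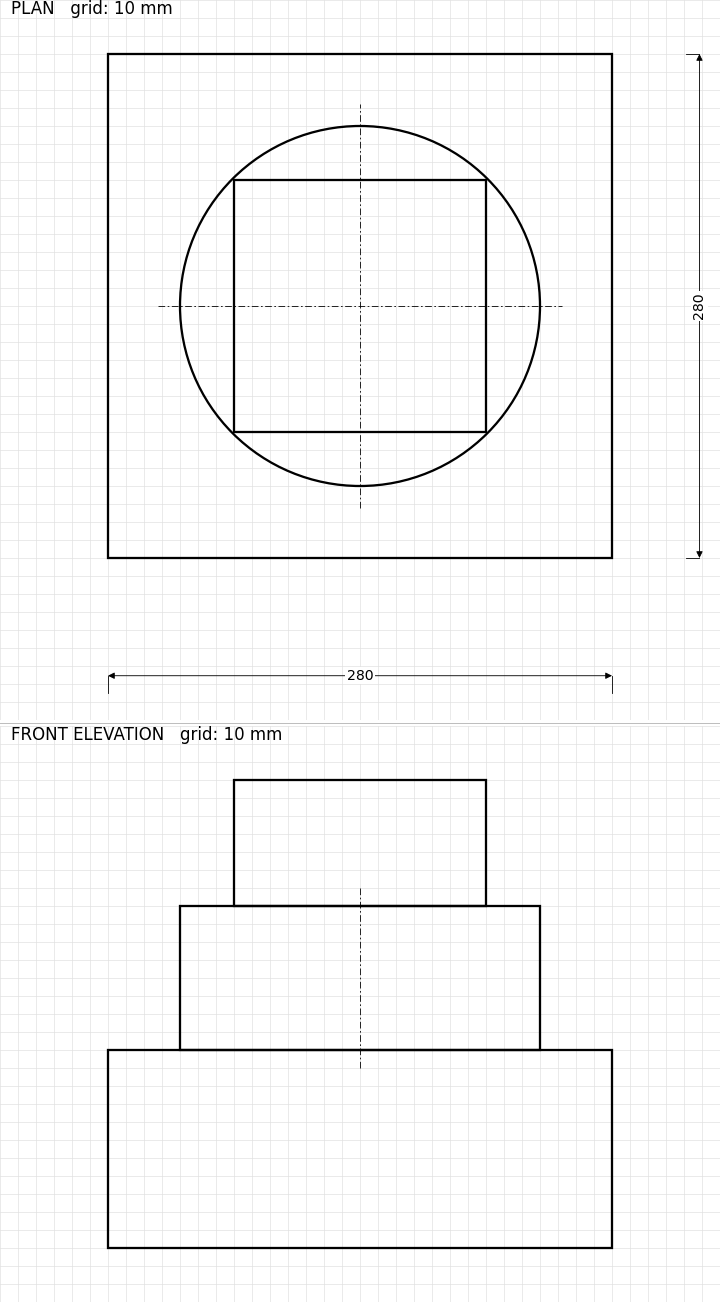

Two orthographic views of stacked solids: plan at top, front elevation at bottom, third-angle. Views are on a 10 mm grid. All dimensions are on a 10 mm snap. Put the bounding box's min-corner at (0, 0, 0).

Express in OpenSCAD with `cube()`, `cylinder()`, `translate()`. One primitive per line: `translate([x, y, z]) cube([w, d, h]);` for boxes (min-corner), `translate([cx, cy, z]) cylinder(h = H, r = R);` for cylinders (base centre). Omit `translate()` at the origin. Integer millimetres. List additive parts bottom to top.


cube([280, 280, 110]);
translate([140, 140, 110]) cylinder(h = 80, r = 100);
translate([70, 70, 190]) cube([140, 140, 70]);


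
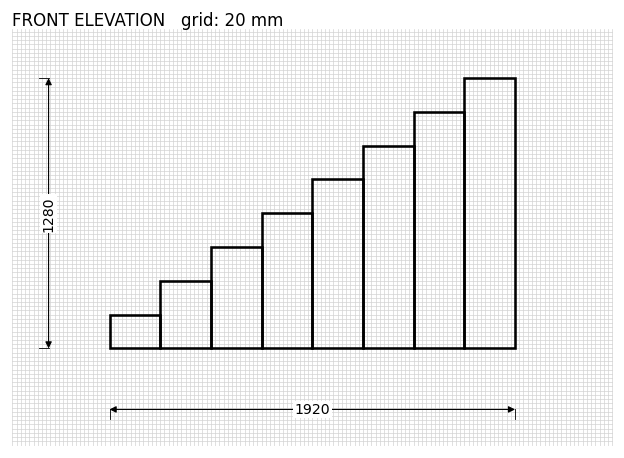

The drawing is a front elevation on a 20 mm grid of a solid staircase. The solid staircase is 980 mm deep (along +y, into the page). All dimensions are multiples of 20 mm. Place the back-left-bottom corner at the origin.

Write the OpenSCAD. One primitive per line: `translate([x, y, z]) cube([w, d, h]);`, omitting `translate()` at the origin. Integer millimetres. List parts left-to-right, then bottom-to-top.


cube([240, 980, 160]);
translate([240, 0, 0]) cube([240, 980, 320]);
translate([480, 0, 0]) cube([240, 980, 480]);
translate([720, 0, 0]) cube([240, 980, 640]);
translate([960, 0, 0]) cube([240, 980, 800]);
translate([1200, 0, 0]) cube([240, 980, 960]);
translate([1440, 0, 0]) cube([240, 980, 1120]);
translate([1680, 0, 0]) cube([240, 980, 1280]);


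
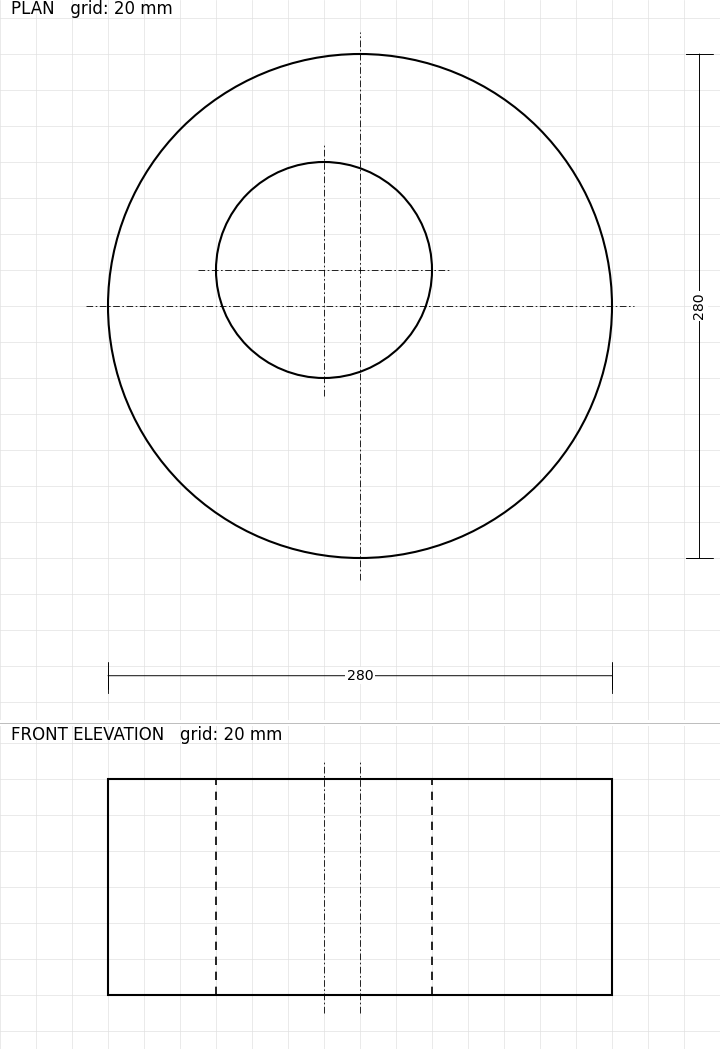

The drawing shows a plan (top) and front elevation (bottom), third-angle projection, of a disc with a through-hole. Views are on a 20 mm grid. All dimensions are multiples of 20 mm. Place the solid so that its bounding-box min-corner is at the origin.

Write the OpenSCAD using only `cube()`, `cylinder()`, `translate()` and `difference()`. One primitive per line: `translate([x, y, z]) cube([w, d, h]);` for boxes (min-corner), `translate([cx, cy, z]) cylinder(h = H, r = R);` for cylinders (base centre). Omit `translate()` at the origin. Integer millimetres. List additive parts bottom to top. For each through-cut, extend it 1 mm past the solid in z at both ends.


difference() {
  translate([140, 140, 0]) cylinder(h = 120, r = 140);
  translate([120, 160, -1]) cylinder(h = 122, r = 60);
}


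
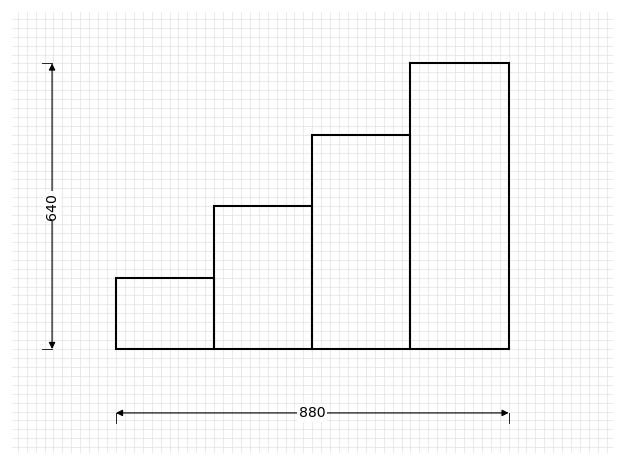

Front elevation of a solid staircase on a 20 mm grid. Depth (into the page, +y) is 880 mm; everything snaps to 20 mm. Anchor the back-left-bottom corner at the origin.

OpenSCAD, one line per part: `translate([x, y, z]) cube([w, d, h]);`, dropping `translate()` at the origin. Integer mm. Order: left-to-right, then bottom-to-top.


cube([220, 880, 160]);
translate([220, 0, 0]) cube([220, 880, 320]);
translate([440, 0, 0]) cube([220, 880, 480]);
translate([660, 0, 0]) cube([220, 880, 640]);
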